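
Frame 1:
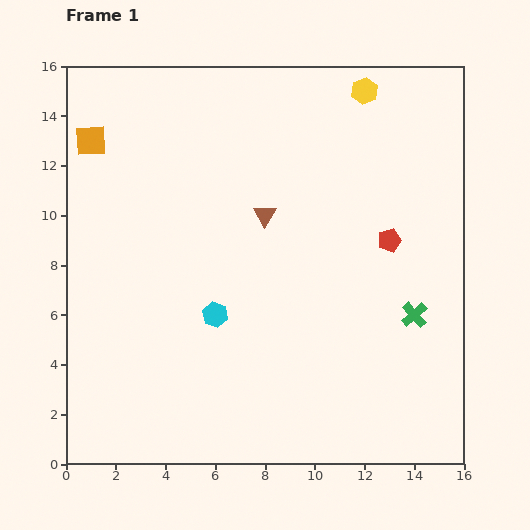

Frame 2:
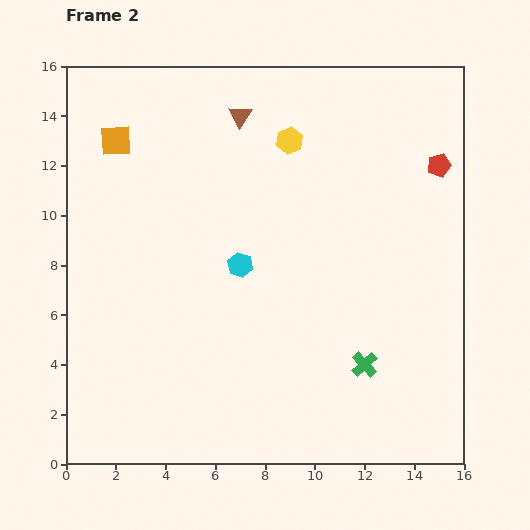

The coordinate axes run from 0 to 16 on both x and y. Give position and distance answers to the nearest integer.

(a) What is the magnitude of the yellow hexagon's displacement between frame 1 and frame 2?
4

The yellow hexagon moved from (12, 15) to (9, 13), a distance of √(3² + 2²) ≈ 4.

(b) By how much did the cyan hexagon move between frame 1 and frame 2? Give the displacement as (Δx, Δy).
(1, 2)

The cyan hexagon was at (6, 6) in frame 1 and (7, 8) in frame 2.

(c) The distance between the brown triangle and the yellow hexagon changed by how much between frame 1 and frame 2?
-4

Distance in frame 1: 6. Distance in frame 2: 2.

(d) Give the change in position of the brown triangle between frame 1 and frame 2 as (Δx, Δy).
(-1, 4)

The brown triangle was at (8, 10) in frame 1 and (7, 14) in frame 2.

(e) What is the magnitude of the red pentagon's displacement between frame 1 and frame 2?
4

The red pentagon moved from (13, 9) to (15, 12), a distance of √(2² + 3²) ≈ 4.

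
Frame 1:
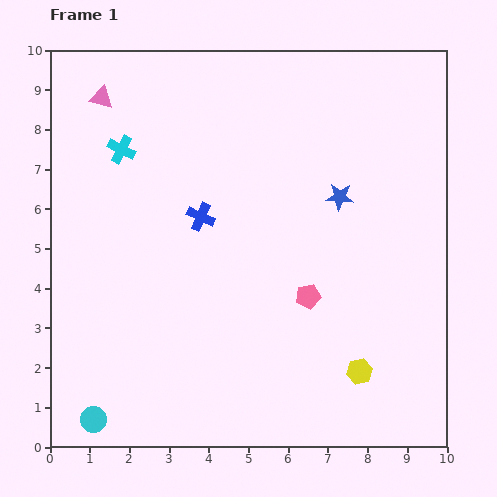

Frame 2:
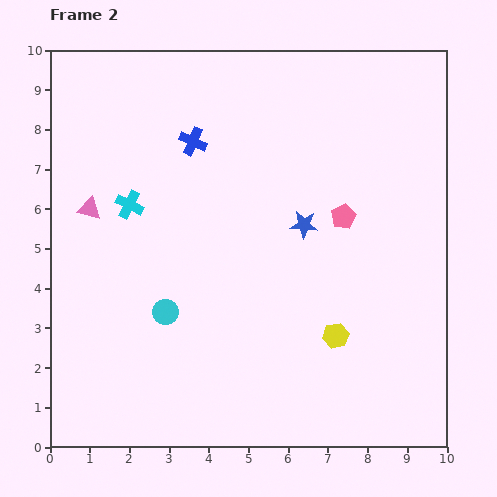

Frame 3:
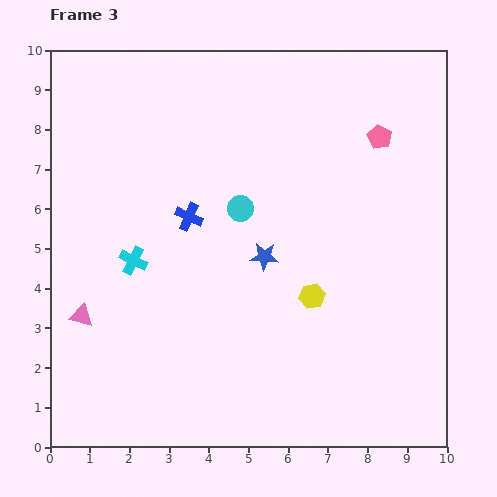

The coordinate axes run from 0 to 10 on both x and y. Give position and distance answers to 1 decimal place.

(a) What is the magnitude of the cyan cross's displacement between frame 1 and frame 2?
1.4

The cyan cross moved from (1.8, 7.5) to (2.0, 6.1), a distance of √(0.2² + 1.4²) ≈ 1.4.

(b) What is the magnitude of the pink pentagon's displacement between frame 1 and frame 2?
2.2

The pink pentagon moved from (6.5, 3.8) to (7.4, 5.8), a distance of √(0.9² + 2.0²) ≈ 2.2.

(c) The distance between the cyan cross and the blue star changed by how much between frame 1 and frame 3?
-2.3

Distance in frame 1: 5.6. Distance in frame 3: 3.3.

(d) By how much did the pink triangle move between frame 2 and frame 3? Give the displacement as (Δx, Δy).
(-0.2, -2.7)

The pink triangle was at (1.0, 6.0) in frame 2 and (0.8, 3.3) in frame 3.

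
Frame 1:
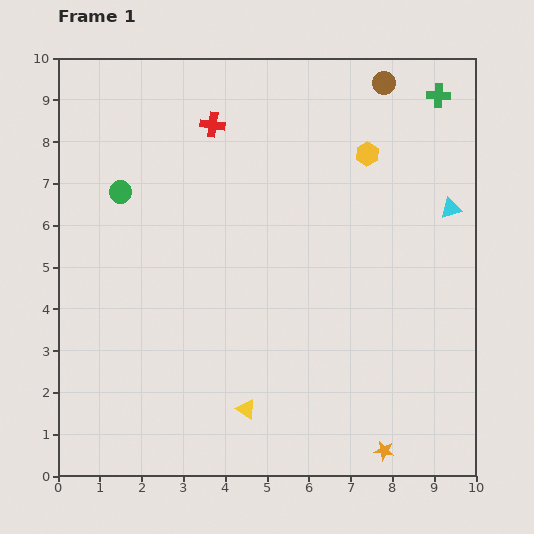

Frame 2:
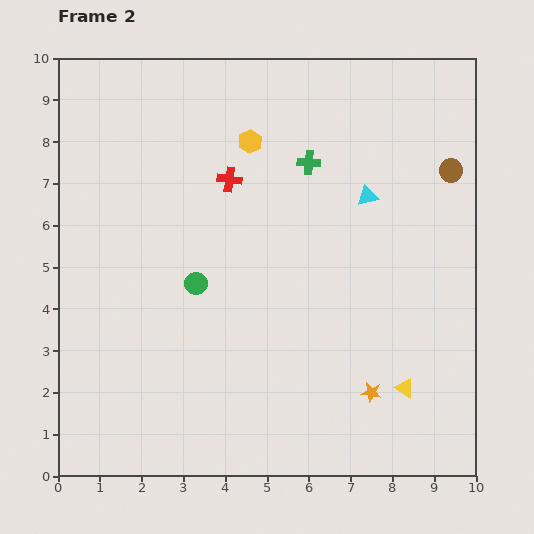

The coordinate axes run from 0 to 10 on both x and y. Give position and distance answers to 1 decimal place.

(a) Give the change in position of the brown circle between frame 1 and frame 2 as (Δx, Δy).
(1.6, -2.1)

The brown circle was at (7.8, 9.4) in frame 1 and (9.4, 7.3) in frame 2.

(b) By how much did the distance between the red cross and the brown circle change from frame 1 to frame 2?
+1.1

Distance in frame 1: 4.2. Distance in frame 2: 5.3.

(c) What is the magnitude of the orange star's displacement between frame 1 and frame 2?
1.4

The orange star moved from (7.8, 0.6) to (7.5, 2.0), a distance of √(0.3² + 1.4²) ≈ 1.4.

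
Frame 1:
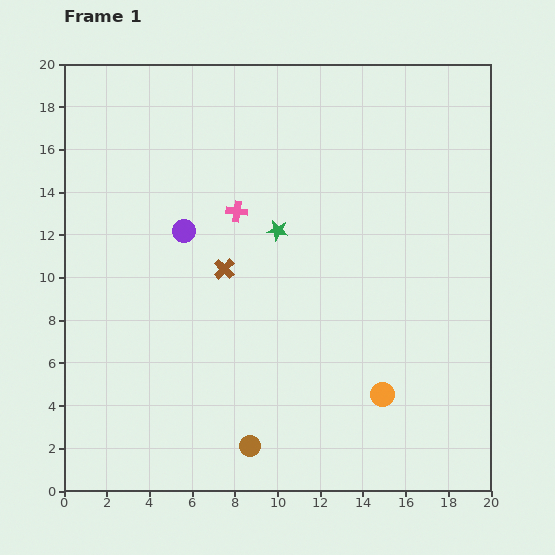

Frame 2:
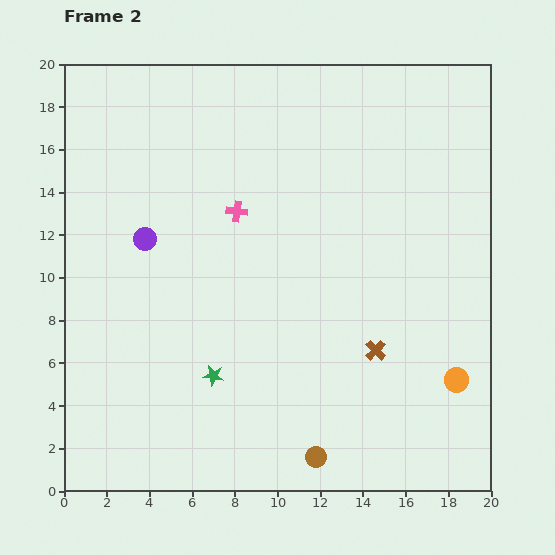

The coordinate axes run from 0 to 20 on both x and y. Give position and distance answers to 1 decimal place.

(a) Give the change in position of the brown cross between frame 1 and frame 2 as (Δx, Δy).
(7.1, -3.8)

The brown cross was at (7.5, 10.4) in frame 1 and (14.6, 6.6) in frame 2.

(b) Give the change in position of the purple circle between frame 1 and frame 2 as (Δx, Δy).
(-1.8, -0.4)

The purple circle was at (5.6, 12.2) in frame 1 and (3.8, 11.8) in frame 2.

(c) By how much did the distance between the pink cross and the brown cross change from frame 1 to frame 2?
+6.4

Distance in frame 1: 2.8. Distance in frame 2: 9.2.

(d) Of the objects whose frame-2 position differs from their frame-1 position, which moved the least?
the purple circle

(moved 1.8)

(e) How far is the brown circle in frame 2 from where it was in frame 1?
3.1

The brown circle moved from (8.7, 2.1) to (11.8, 1.6), a distance of √(3.1² + 0.5²) ≈ 3.1.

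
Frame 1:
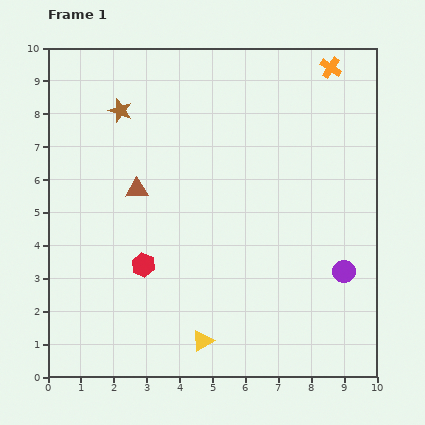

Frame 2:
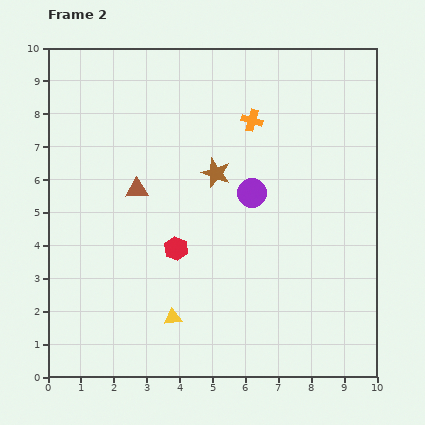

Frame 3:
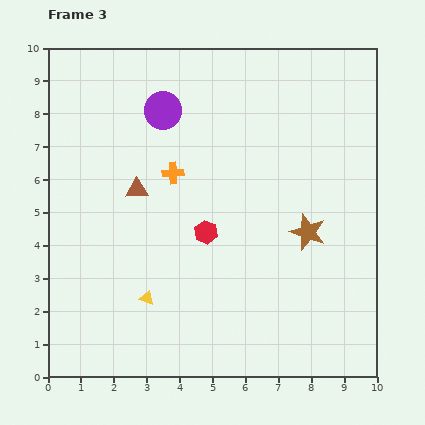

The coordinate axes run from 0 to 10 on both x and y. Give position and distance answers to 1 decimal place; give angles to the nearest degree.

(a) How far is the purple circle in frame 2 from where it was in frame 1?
3.7

The purple circle moved from (9.0, 3.2) to (6.2, 5.6), a distance of √(2.8² + 2.4²) ≈ 3.7.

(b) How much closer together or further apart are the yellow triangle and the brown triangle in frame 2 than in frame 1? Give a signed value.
-0.9

Distance in frame 1: 5.0. Distance in frame 2: 4.1.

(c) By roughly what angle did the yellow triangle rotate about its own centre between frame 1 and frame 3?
52° clockwise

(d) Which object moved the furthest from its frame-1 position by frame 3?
the purple circle

(moved 7.4; next 6.8)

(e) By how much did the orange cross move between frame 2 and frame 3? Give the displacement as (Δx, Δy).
(-2.4, -1.6)

The orange cross was at (6.2, 7.8) in frame 2 and (3.8, 6.2) in frame 3.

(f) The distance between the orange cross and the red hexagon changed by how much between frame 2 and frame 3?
-2.4

Distance in frame 2: 4.5. Distance in frame 3: 2.1.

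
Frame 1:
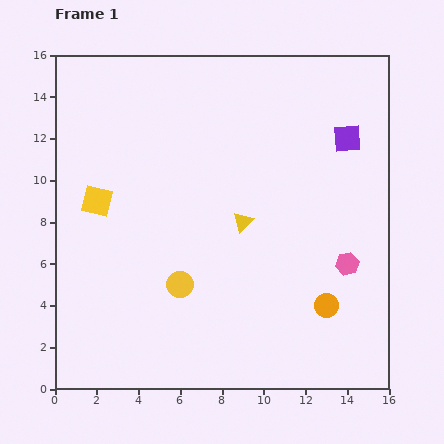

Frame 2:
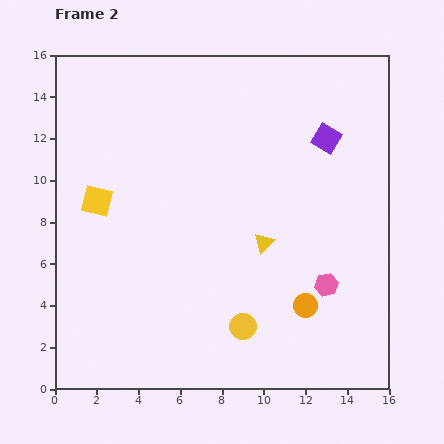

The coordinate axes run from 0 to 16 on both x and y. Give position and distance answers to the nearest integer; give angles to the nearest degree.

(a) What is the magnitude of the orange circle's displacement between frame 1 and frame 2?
1

The orange circle moved from (13, 4) to (12, 4), a distance of √(1² + 0²) ≈ 1.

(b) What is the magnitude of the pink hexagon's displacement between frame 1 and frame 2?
1

The pink hexagon moved from (14, 6) to (13, 5), a distance of √(1² + 1²) ≈ 1.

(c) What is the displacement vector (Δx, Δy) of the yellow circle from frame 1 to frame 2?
(3, -2)

The yellow circle was at (6, 5) in frame 1 and (9, 3) in frame 2.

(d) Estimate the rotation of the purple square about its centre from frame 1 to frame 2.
36° clockwise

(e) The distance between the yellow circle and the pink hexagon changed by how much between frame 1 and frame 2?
-4

Distance in frame 1: 8. Distance in frame 2: 4.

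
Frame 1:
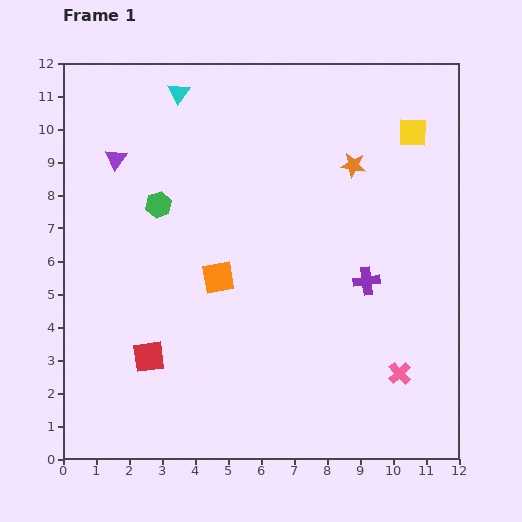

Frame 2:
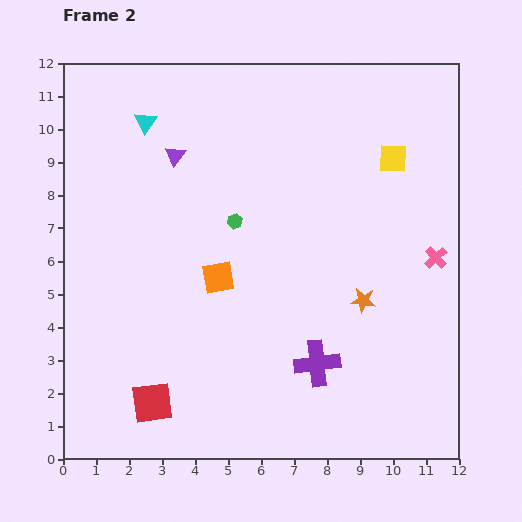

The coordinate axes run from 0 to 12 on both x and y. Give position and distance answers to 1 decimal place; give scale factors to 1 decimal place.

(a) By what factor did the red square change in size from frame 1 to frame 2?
1.3×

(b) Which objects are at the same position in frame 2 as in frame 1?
the orange square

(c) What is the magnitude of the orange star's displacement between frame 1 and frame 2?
4.1

The orange star moved from (8.8, 8.9) to (9.1, 4.8), a distance of √(0.3² + 4.1²) ≈ 4.1.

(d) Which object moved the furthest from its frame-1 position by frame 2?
the orange star

(moved 4.1; next 3.7)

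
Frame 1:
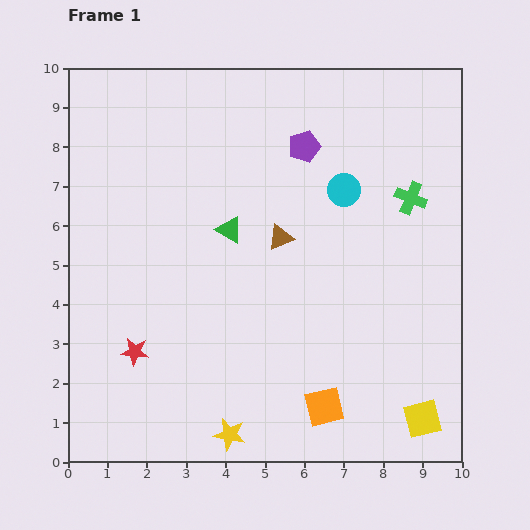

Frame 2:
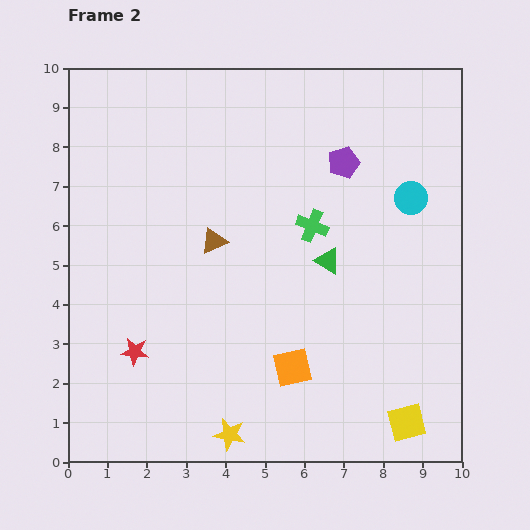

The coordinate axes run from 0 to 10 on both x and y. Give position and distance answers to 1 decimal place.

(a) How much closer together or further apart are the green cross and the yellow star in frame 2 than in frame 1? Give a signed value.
-1.9

Distance in frame 1: 7.6. Distance in frame 2: 5.7.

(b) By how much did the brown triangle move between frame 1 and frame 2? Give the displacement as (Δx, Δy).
(-1.7, -0.1)

The brown triangle was at (5.4, 5.7) in frame 1 and (3.7, 5.6) in frame 2.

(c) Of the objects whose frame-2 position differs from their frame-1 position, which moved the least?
the yellow square

(moved 0.4)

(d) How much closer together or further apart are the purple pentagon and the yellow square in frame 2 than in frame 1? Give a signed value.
-0.7

Distance in frame 1: 7.5. Distance in frame 2: 6.8.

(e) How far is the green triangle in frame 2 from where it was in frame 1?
2.6

The green triangle moved from (4.1, 5.9) to (6.6, 5.1), a distance of √(2.5² + 0.8²) ≈ 2.6.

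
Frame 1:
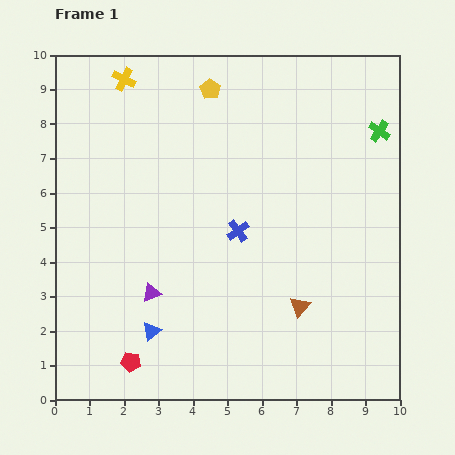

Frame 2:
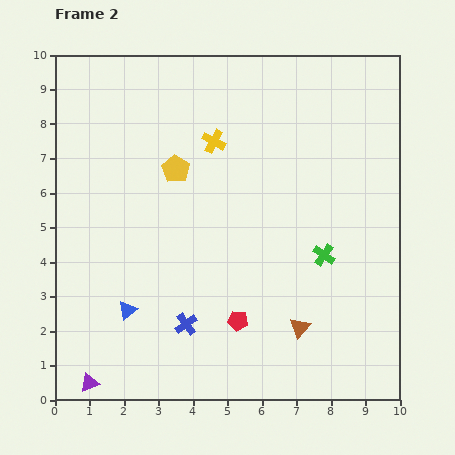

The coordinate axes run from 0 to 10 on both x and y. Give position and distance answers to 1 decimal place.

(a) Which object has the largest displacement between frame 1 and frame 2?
the green cross

(moved 3.9; next 3.3)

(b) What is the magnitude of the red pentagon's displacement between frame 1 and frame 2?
3.3

The red pentagon moved from (2.2, 1.1) to (5.3, 2.3), a distance of √(3.1² + 1.2²) ≈ 3.3.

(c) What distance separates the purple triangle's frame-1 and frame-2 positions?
3.2

The purple triangle moved from (2.8, 3.1) to (1.0, 0.5), a distance of √(1.8² + 2.6²) ≈ 3.2.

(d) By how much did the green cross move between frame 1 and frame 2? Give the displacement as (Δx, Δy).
(-1.6, -3.6)

The green cross was at (9.4, 7.8) in frame 1 and (7.8, 4.2) in frame 2.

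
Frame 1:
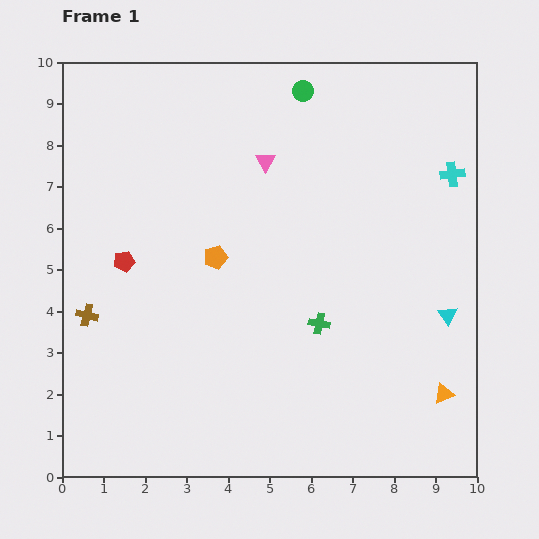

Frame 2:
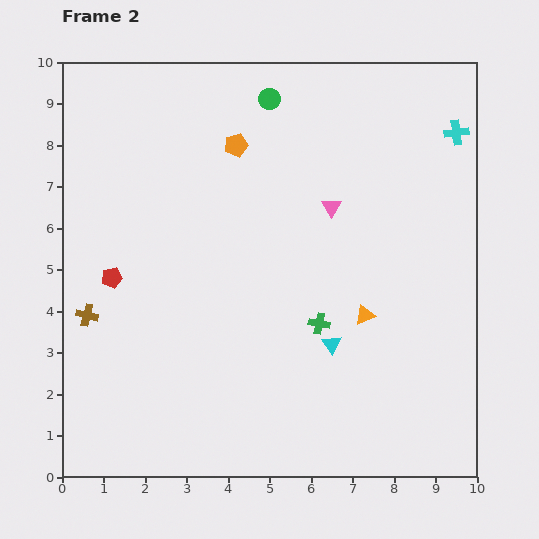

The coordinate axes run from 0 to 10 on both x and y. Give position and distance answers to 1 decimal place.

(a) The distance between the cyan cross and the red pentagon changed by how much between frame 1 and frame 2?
+0.8

Distance in frame 1: 8.2. Distance in frame 2: 9.0.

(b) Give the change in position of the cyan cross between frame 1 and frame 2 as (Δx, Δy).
(0.1, 1.0)

The cyan cross was at (9.4, 7.3) in frame 1 and (9.5, 8.3) in frame 2.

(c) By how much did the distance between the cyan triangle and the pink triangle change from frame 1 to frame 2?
-2.4

Distance in frame 1: 5.7. Distance in frame 2: 3.3.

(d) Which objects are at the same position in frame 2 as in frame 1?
the green cross, the brown cross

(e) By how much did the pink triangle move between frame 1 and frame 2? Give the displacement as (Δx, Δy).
(1.6, -1.1)

The pink triangle was at (4.9, 7.6) in frame 1 and (6.5, 6.5) in frame 2.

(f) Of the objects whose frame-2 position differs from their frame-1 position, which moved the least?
the red pentagon

(moved 0.5)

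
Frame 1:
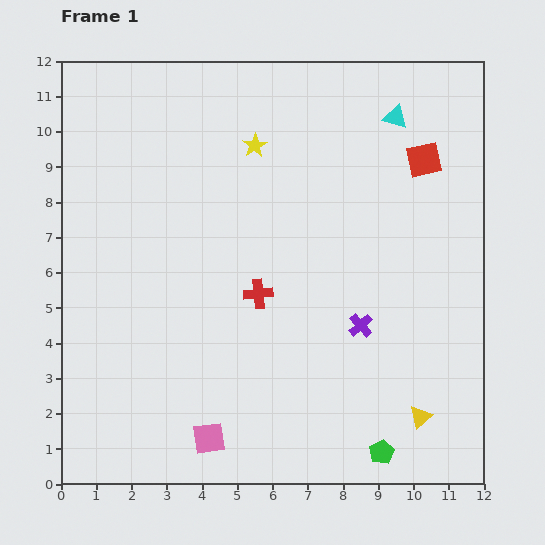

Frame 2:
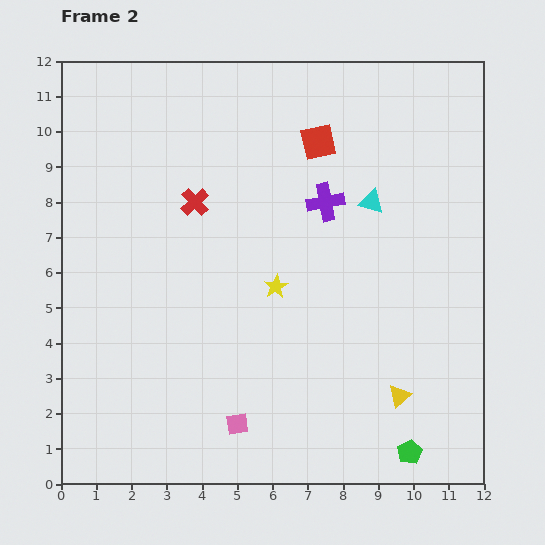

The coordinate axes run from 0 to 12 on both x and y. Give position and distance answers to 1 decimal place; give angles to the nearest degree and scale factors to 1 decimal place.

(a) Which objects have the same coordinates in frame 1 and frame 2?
none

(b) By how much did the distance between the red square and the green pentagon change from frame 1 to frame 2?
+0.8

Distance in frame 1: 8.4. Distance in frame 2: 9.2.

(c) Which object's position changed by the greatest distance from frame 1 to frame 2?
the yellow star

(moved 4.0; next 3.6)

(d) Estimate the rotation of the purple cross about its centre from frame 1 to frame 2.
31° clockwise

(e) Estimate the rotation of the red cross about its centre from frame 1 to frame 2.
37° counter-clockwise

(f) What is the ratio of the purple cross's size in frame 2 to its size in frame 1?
1.5×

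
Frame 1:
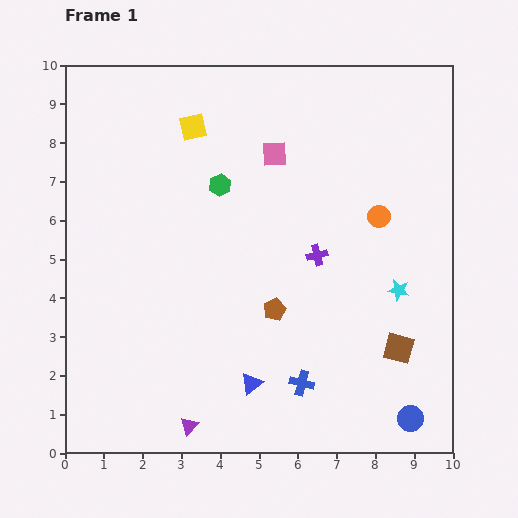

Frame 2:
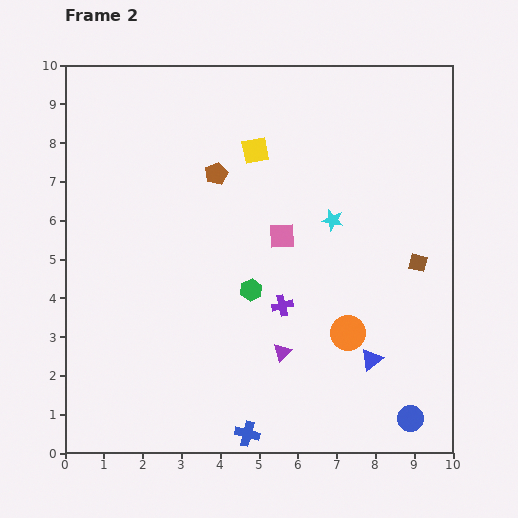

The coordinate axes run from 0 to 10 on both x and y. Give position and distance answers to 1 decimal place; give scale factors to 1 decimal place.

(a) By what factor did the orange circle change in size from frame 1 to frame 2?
1.5×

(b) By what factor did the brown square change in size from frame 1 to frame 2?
0.6×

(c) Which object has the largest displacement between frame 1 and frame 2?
the brown pentagon

(moved 3.8; next 3.2)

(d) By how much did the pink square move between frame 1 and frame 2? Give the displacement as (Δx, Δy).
(0.2, -2.1)

The pink square was at (5.4, 7.7) in frame 1 and (5.6, 5.6) in frame 2.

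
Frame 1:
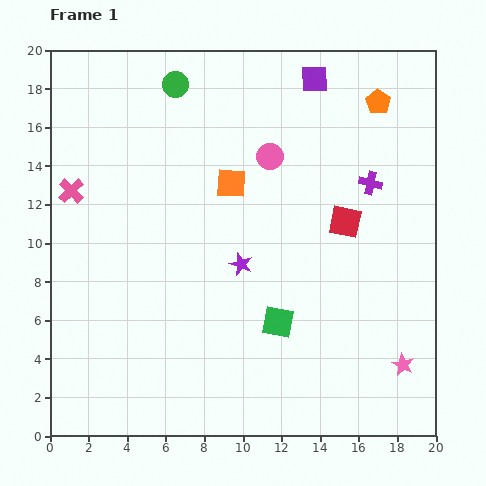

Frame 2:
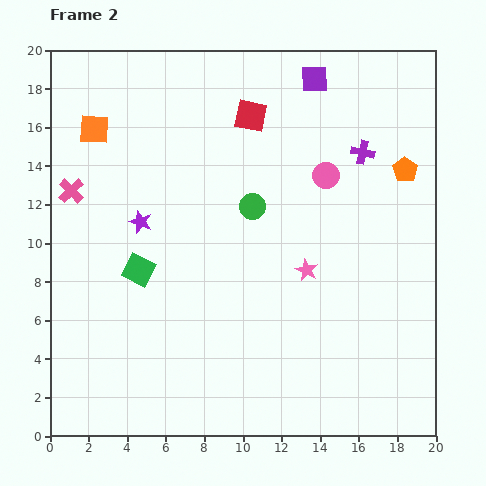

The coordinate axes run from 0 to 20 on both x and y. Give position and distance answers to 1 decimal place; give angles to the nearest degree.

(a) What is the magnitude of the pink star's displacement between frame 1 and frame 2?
7.0

The pink star moved from (18.3, 3.7) to (13.3, 8.6), a distance of √(5.0² + 4.9²) ≈ 7.0.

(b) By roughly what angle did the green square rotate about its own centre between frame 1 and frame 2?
16° clockwise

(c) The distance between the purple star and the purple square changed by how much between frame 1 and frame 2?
+1.4

Distance in frame 1: 10.3. Distance in frame 2: 11.7.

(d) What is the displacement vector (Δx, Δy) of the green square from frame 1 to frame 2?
(-7.2, 2.7)

The green square was at (11.8, 5.9) in frame 1 and (4.6, 8.6) in frame 2.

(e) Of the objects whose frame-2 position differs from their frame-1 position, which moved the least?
the purple cross

(moved 1.6)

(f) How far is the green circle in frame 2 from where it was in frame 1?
7.5

The green circle moved from (6.5, 18.2) to (10.5, 11.9), a distance of √(4.0² + 6.3²) ≈ 7.5.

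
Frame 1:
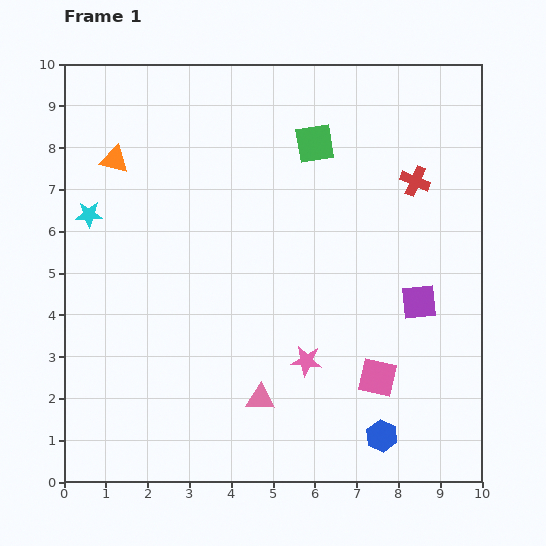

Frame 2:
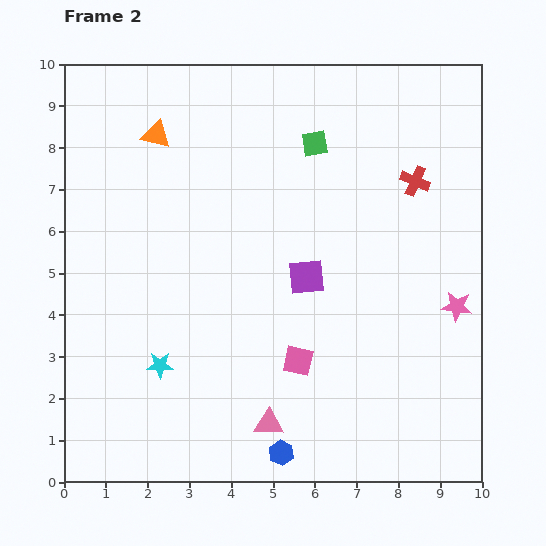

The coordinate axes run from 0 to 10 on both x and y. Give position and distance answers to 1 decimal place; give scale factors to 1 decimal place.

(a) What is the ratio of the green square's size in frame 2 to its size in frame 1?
0.7×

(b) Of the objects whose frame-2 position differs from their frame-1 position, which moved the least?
the pink triangle

(moved 0.6)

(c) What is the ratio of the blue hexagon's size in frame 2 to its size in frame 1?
0.8×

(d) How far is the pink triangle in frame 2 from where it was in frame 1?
0.6

The pink triangle moved from (4.7, 2.0) to (4.9, 1.4), a distance of √(0.2² + 0.6²) ≈ 0.6.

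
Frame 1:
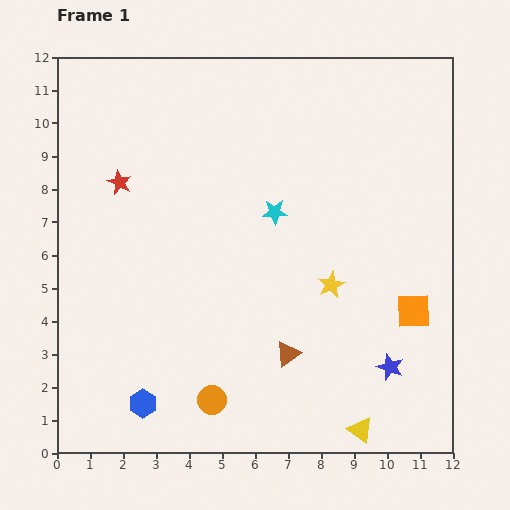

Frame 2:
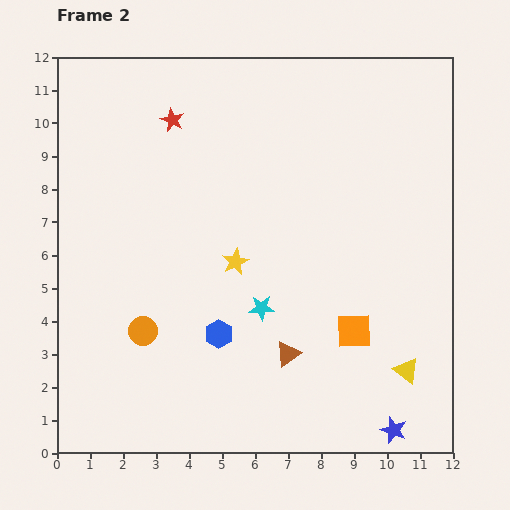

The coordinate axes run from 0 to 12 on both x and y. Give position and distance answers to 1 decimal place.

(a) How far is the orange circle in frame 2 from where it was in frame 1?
3.0

The orange circle moved from (4.7, 1.6) to (2.6, 3.7), a distance of √(2.1² + 2.1²) ≈ 3.0.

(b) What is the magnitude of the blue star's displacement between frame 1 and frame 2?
1.9

The blue star moved from (10.1, 2.6) to (10.2, 0.7), a distance of √(0.1² + 1.9²) ≈ 1.9.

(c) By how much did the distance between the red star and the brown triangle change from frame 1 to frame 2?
+0.6

Distance in frame 1: 7.3. Distance in frame 2: 7.9.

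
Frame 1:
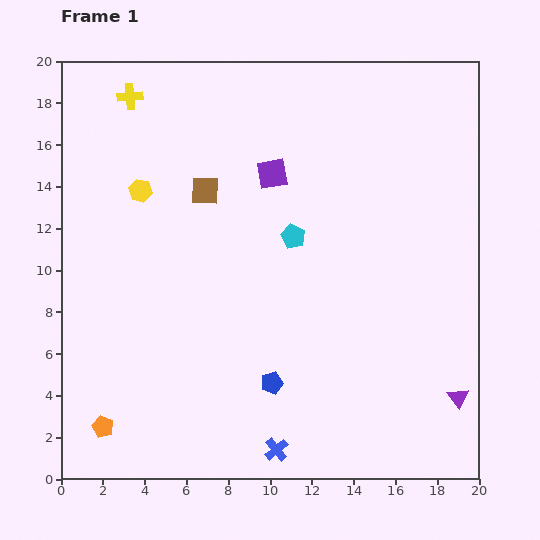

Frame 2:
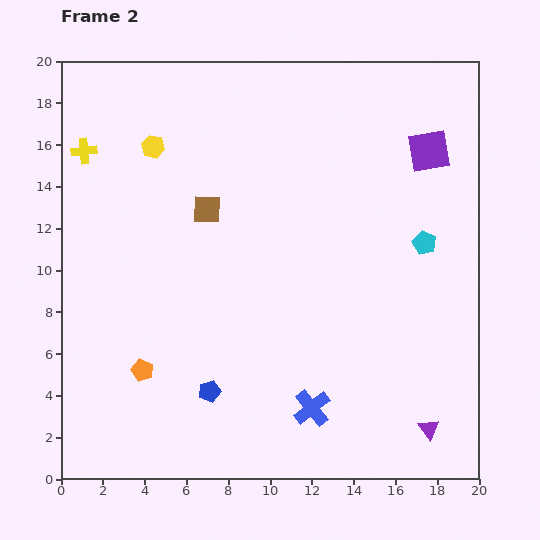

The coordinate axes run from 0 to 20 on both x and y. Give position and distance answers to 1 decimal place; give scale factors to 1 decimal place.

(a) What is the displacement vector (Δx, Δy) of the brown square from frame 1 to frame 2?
(0.1, -0.9)

The brown square was at (6.9, 13.8) in frame 1 and (7.0, 12.9) in frame 2.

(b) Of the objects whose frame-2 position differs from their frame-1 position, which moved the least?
the brown square

(moved 0.9)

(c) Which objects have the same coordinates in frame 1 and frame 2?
none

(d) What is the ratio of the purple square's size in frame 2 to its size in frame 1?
1.4×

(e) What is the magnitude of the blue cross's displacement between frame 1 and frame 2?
2.6

The blue cross moved from (10.3, 1.4) to (12.0, 3.4), a distance of √(1.7² + 2.0²) ≈ 2.6.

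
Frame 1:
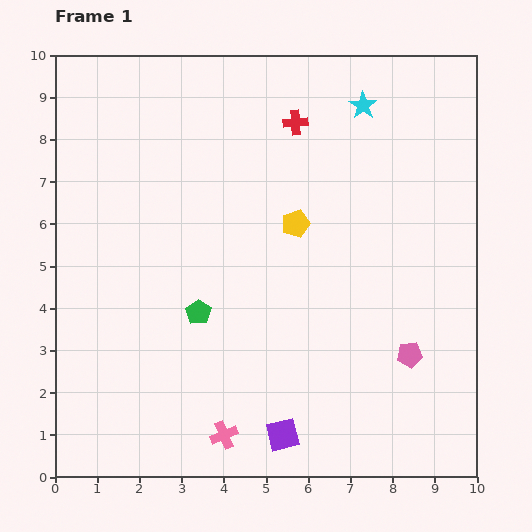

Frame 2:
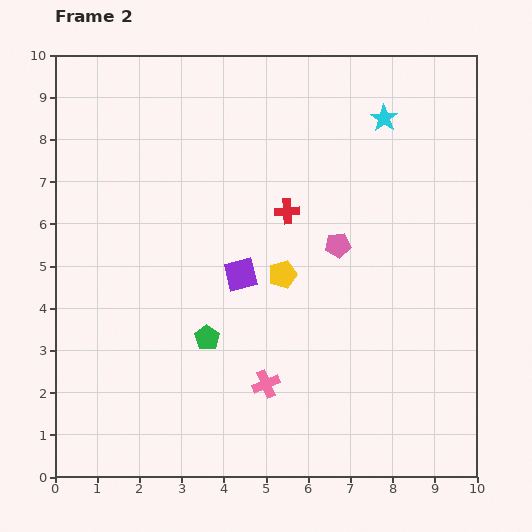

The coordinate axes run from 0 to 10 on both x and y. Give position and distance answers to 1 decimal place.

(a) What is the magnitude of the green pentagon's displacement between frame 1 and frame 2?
0.6

The green pentagon moved from (3.4, 3.9) to (3.6, 3.3), a distance of √(0.2² + 0.6²) ≈ 0.6.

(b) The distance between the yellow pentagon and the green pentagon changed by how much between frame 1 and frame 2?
-0.8

Distance in frame 1: 3.1. Distance in frame 2: 2.3.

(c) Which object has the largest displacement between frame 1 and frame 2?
the purple square

(moved 3.9; next 3.1)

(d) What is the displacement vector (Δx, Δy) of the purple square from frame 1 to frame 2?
(-1.0, 3.8)

The purple square was at (5.4, 1.0) in frame 1 and (4.4, 4.8) in frame 2.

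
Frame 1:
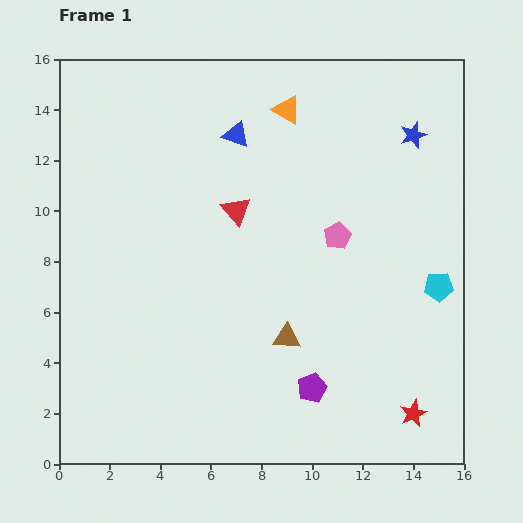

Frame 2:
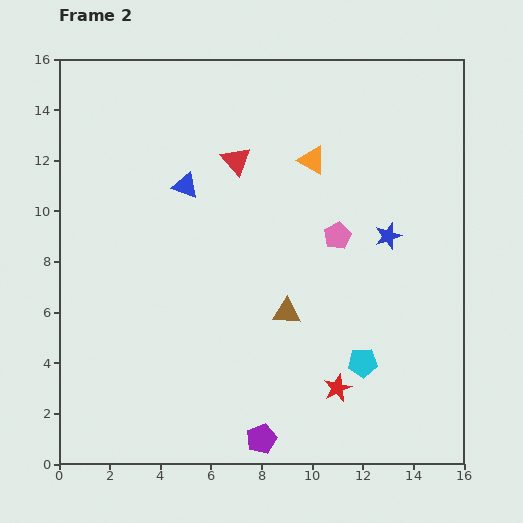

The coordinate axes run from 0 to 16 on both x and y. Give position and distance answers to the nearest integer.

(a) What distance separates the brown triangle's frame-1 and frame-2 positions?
1

The brown triangle moved from (9, 5) to (9, 6), a distance of √(0² + 1²) ≈ 1.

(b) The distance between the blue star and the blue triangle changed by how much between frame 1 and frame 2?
+1

Distance in frame 1: 7. Distance in frame 2: 8.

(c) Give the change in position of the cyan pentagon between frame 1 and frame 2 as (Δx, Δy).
(-3, -3)

The cyan pentagon was at (15, 7) in frame 1 and (12, 4) in frame 2.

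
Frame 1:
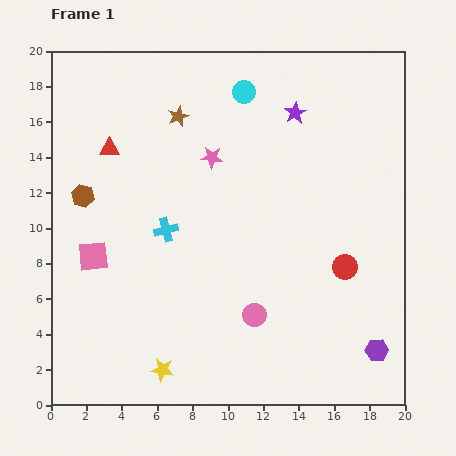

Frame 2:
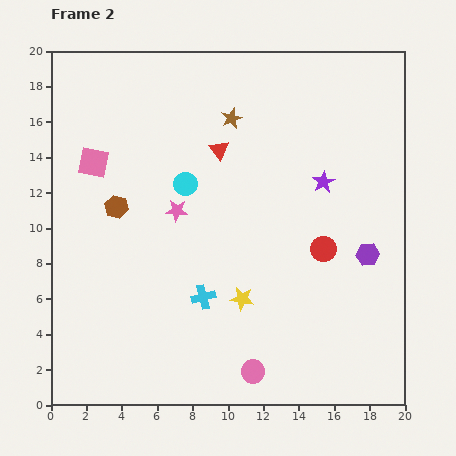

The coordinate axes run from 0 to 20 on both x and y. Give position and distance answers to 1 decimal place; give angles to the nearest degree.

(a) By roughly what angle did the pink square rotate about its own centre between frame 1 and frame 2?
17° clockwise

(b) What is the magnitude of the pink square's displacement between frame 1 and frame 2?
5.3

The pink square moved from (2.4, 8.4) to (2.4, 13.7), a distance of √(0.0² + 5.3²) ≈ 5.3.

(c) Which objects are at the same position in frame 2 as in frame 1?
none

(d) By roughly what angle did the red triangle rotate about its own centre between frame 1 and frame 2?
52° clockwise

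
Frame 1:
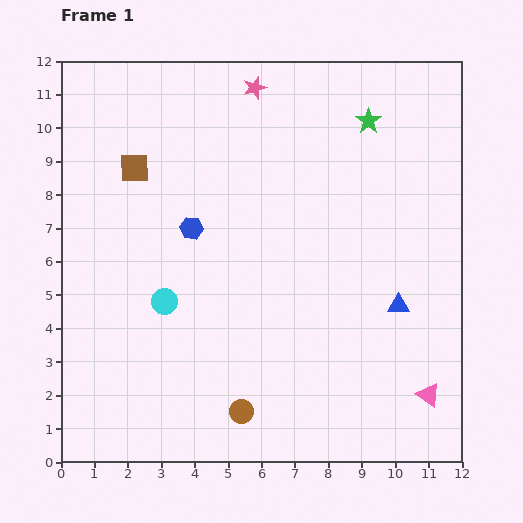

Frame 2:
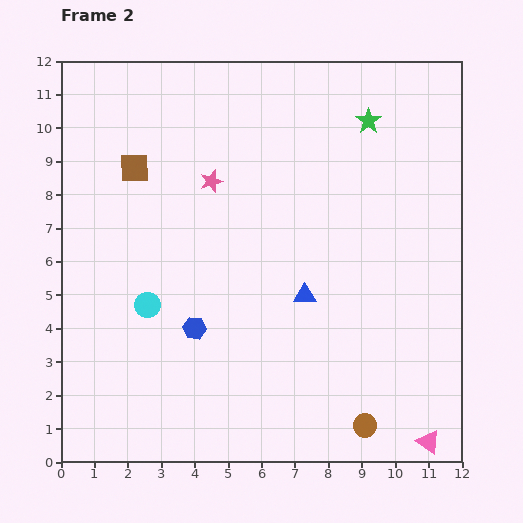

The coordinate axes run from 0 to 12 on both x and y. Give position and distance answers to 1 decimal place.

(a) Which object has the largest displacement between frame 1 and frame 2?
the brown circle

(moved 3.7; next 3.1)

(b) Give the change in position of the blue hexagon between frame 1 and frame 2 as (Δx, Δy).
(0.1, -3.0)

The blue hexagon was at (3.9, 7.0) in frame 1 and (4.0, 4.0) in frame 2.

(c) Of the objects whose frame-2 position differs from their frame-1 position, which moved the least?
the cyan circle

(moved 0.5)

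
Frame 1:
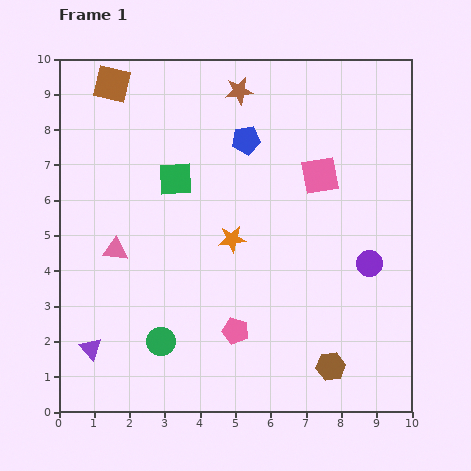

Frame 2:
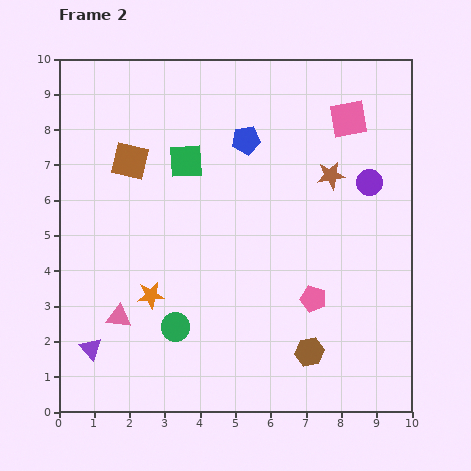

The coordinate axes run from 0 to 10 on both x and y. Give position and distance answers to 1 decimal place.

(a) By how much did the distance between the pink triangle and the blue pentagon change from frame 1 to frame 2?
+1.4

Distance in frame 1: 4.8. Distance in frame 2: 6.2.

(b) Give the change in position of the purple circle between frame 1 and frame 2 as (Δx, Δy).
(0.0, 2.3)

The purple circle was at (8.8, 4.2) in frame 1 and (8.8, 6.5) in frame 2.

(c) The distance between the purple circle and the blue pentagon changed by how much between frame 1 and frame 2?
-1.2

Distance in frame 1: 4.9. Distance in frame 2: 3.7.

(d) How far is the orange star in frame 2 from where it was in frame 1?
2.8

The orange star moved from (4.9, 4.9) to (2.6, 3.3), a distance of √(2.3² + 1.6²) ≈ 2.8.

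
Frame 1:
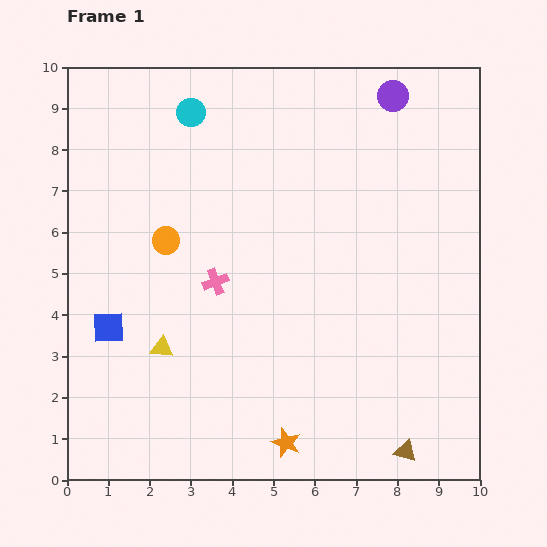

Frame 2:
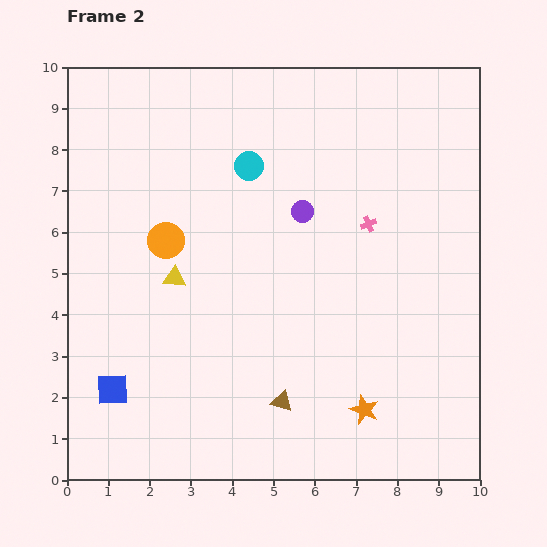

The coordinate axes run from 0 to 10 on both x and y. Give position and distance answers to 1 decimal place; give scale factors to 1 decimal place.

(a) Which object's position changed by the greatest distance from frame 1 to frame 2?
the pink cross

(moved 4.0; next 3.6)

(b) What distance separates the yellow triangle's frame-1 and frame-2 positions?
1.7

The yellow triangle moved from (2.3, 3.2) to (2.6, 4.9), a distance of √(0.3² + 1.7²) ≈ 1.7.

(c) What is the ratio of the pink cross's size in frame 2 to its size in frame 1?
0.6×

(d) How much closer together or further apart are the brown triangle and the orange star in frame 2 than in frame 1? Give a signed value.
-0.9

Distance in frame 1: 2.9. Distance in frame 2: 2.0.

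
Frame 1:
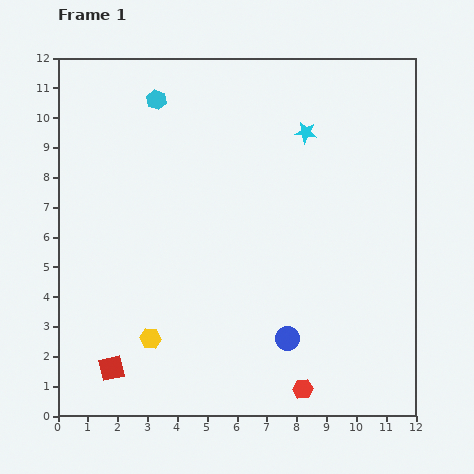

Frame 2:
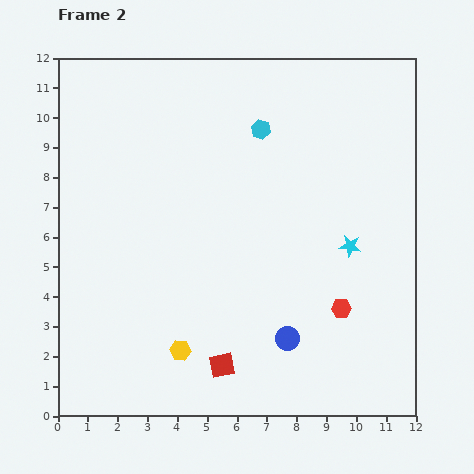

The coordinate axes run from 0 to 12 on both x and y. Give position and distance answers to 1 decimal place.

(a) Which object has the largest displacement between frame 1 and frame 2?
the cyan star

(moved 4.1; next 3.7)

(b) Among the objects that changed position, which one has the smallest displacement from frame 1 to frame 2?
the yellow hexagon

(moved 1.1)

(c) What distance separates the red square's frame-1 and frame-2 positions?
3.7

The red square moved from (1.8, 1.6) to (5.5, 1.7), a distance of √(3.7² + 0.1²) ≈ 3.7.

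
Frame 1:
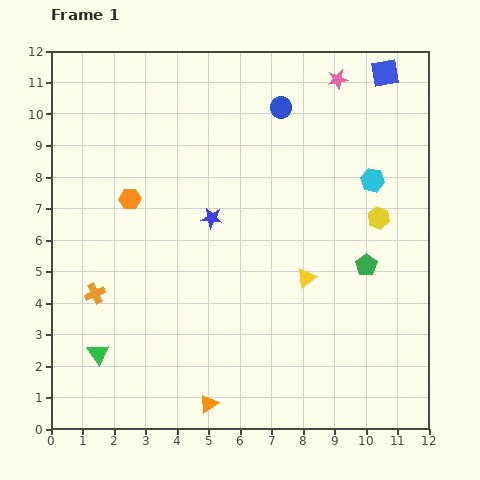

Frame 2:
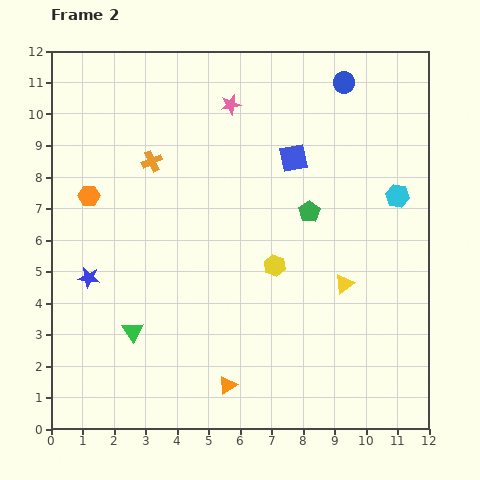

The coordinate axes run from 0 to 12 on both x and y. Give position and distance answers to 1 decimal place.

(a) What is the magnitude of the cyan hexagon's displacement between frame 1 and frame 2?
0.9

The cyan hexagon moved from (10.2, 7.9) to (11.0, 7.4), a distance of √(0.8² + 0.5²) ≈ 0.9.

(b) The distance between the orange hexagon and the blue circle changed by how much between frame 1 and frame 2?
+3.3

Distance in frame 1: 5.6. Distance in frame 2: 8.9.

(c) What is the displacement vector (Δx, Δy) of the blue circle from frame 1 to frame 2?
(2.0, 0.8)

The blue circle was at (7.3, 10.2) in frame 1 and (9.3, 11.0) in frame 2.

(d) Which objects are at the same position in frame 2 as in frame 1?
none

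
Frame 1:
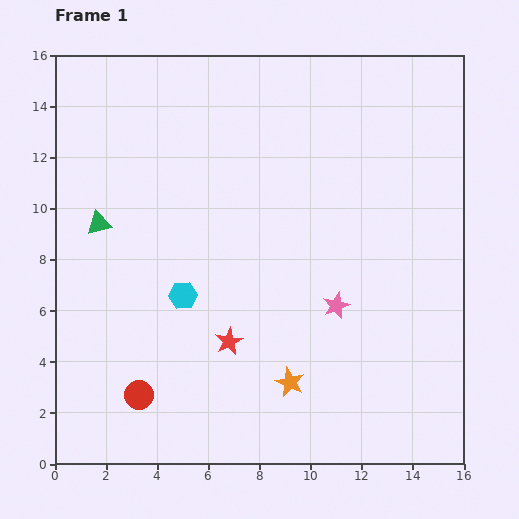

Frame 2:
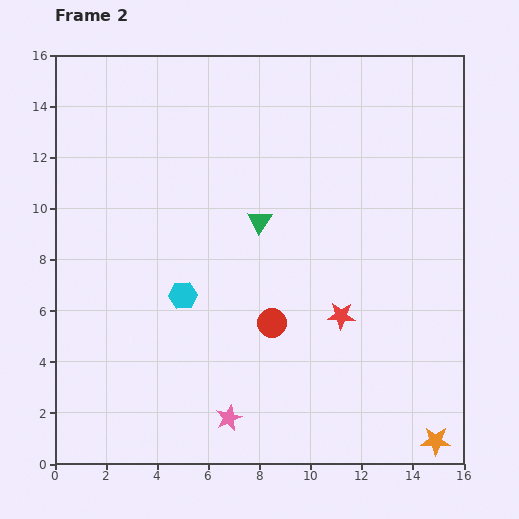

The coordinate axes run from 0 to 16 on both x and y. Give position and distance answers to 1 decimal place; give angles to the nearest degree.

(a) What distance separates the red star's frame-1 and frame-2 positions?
4.5

The red star moved from (6.8, 4.8) to (11.2, 5.8), a distance of √(4.4² + 1.0²) ≈ 4.5.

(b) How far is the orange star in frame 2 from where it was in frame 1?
6.1

The orange star moved from (9.2, 3.2) to (14.9, 0.9), a distance of √(5.7² + 2.3²) ≈ 6.1.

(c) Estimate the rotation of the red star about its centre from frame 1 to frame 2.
30° clockwise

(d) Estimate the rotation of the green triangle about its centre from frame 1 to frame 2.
43° counter-clockwise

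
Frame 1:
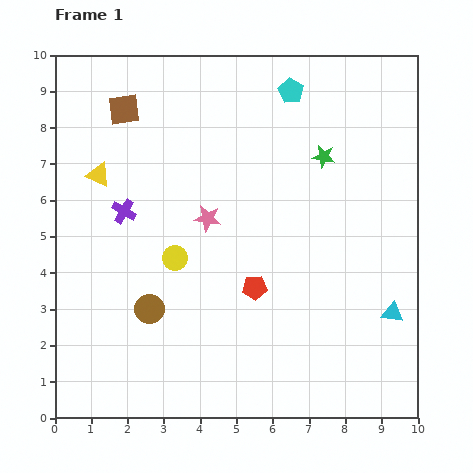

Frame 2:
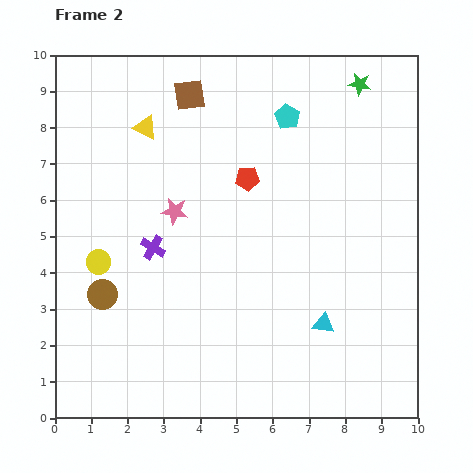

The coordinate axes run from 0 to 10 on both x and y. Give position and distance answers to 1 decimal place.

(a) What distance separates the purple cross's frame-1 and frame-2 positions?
1.3

The purple cross moved from (1.9, 5.7) to (2.7, 4.7), a distance of √(0.8² + 1.0²) ≈ 1.3.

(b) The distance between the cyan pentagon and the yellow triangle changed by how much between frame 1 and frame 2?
-1.9

Distance in frame 1: 5.8. Distance in frame 2: 3.9.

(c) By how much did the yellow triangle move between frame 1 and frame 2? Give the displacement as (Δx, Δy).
(1.3, 1.3)

The yellow triangle was at (1.2, 6.7) in frame 1 and (2.5, 8.0) in frame 2.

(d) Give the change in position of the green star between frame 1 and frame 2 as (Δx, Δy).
(1.0, 2.0)

The green star was at (7.4, 7.2) in frame 1 and (8.4, 9.2) in frame 2.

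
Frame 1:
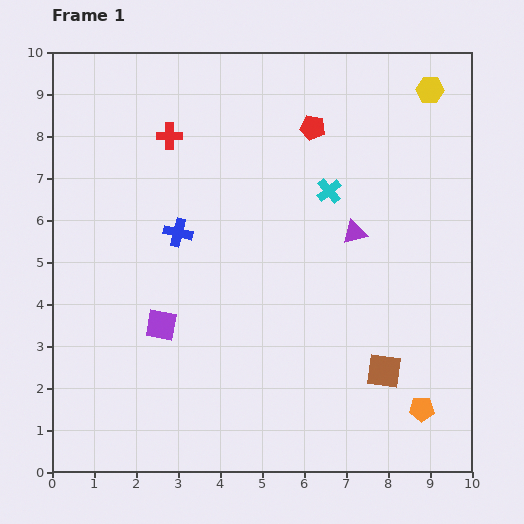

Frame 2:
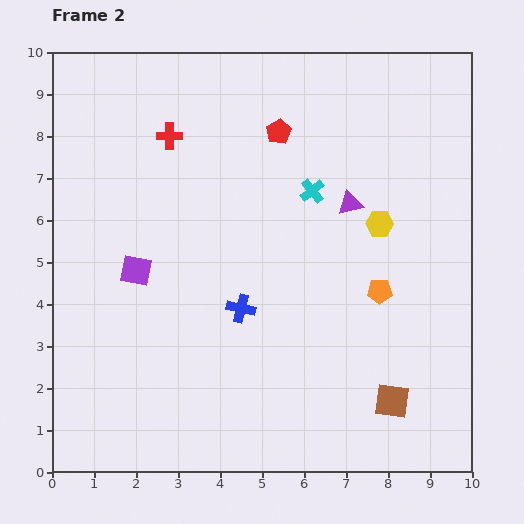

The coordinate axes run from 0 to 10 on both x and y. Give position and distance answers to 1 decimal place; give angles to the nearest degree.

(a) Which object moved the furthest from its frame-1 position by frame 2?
the yellow hexagon

(moved 3.4; next 3.0)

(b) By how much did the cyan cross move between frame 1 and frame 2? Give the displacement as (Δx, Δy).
(-0.4, 0.0)

The cyan cross was at (6.6, 6.7) in frame 1 and (6.2, 6.7) in frame 2.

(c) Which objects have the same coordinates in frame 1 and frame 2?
the red cross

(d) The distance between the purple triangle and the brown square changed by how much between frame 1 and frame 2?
+1.4

Distance in frame 1: 3.4. Distance in frame 2: 4.8.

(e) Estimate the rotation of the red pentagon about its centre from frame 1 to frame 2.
30° clockwise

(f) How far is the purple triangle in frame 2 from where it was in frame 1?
0.7

The purple triangle moved from (7.2, 5.7) to (7.1, 6.4), a distance of √(0.1² + 0.7²) ≈ 0.7.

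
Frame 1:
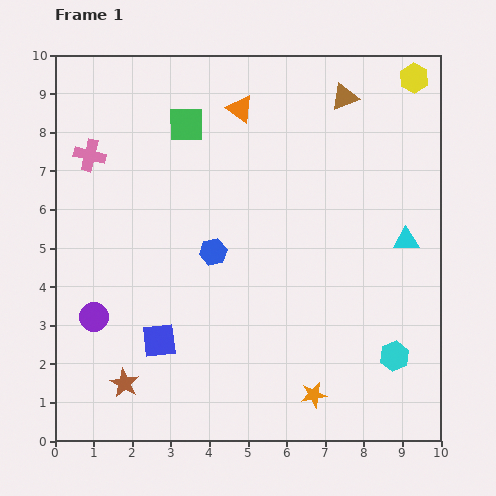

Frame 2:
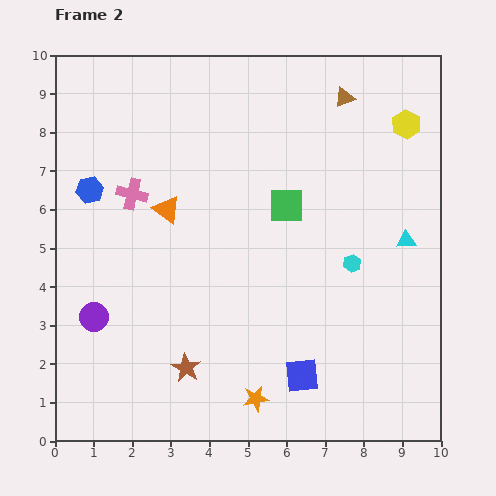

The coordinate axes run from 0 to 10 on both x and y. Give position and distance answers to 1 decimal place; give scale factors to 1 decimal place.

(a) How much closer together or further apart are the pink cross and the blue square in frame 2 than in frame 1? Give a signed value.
+1.3

Distance in frame 1: 5.1. Distance in frame 2: 6.4.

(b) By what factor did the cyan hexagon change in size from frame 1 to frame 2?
0.6×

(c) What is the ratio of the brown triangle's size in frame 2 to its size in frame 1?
0.8×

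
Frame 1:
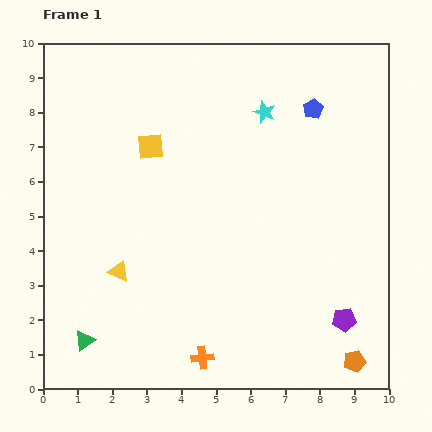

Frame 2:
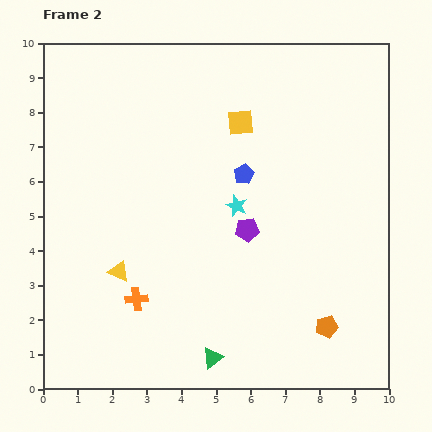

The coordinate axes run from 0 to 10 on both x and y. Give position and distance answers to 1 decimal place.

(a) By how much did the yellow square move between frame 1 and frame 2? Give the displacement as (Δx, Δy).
(2.6, 0.7)

The yellow square was at (3.1, 7.0) in frame 1 and (5.7, 7.7) in frame 2.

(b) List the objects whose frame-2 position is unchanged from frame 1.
the yellow triangle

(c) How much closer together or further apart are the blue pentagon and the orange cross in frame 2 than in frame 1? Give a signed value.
-3.1

Distance in frame 1: 7.9. Distance in frame 2: 4.8.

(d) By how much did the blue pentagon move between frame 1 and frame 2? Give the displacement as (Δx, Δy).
(-2.0, -1.9)

The blue pentagon was at (7.8, 8.1) in frame 1 and (5.8, 6.2) in frame 2.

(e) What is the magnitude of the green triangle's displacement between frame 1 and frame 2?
3.7

The green triangle moved from (1.2, 1.4) to (4.9, 0.9), a distance of √(3.7² + 0.5²) ≈ 3.7.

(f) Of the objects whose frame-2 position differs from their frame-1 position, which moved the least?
the orange pentagon

(moved 1.3)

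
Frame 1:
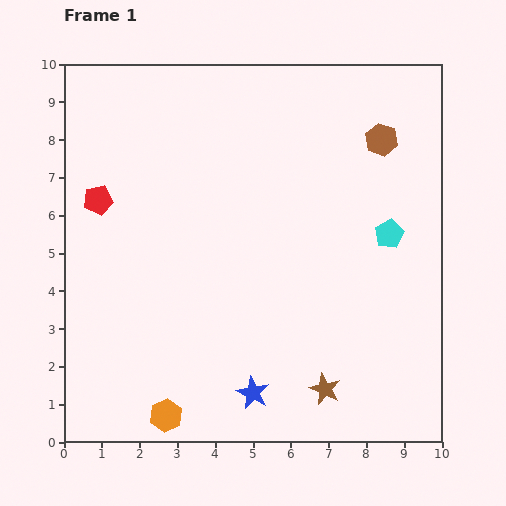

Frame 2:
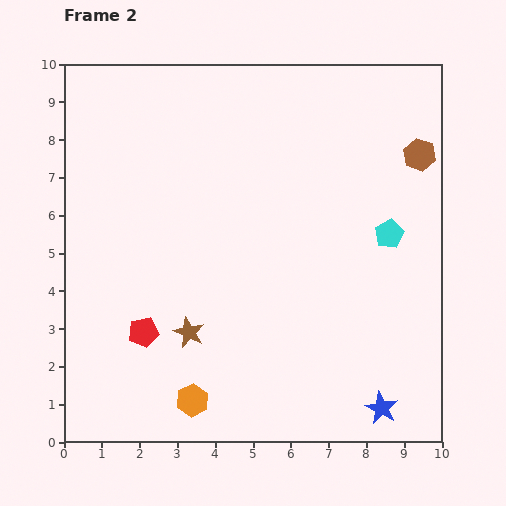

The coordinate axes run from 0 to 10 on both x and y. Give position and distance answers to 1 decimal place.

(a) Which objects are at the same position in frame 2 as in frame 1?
the cyan pentagon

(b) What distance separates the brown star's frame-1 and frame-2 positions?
3.9

The brown star moved from (6.9, 1.4) to (3.3, 2.9), a distance of √(3.6² + 1.5²) ≈ 3.9.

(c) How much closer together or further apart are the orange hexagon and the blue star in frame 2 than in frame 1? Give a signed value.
+2.6

Distance in frame 1: 2.4. Distance in frame 2: 5.0.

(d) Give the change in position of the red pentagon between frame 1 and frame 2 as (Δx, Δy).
(1.2, -3.5)

The red pentagon was at (0.9, 6.4) in frame 1 and (2.1, 2.9) in frame 2.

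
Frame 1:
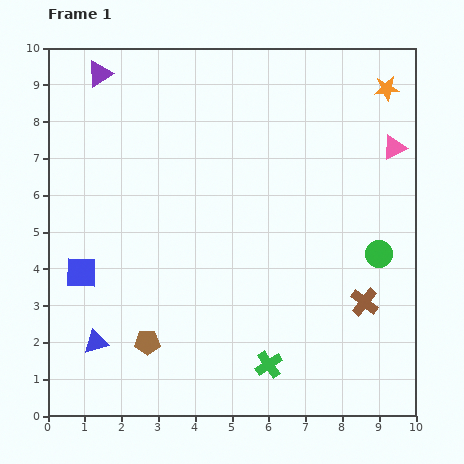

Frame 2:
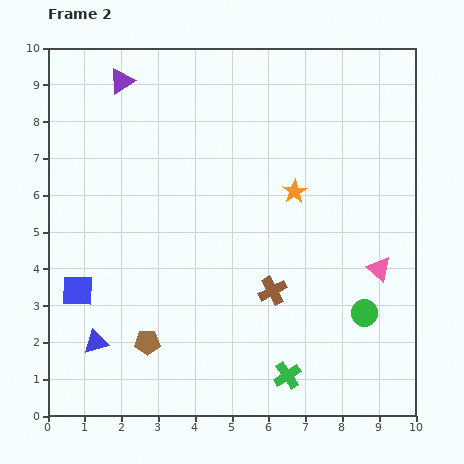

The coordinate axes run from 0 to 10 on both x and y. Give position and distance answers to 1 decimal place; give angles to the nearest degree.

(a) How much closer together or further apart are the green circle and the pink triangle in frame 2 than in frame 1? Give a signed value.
-1.6

Distance in frame 1: 2.9. Distance in frame 2: 1.3.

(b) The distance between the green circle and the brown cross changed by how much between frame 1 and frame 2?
+1.2

Distance in frame 1: 1.4. Distance in frame 2: 2.6.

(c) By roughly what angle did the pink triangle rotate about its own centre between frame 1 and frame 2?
52° counter-clockwise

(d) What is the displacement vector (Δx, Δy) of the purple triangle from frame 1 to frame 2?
(0.6, -0.2)

The purple triangle was at (1.4, 9.3) in frame 1 and (2.0, 9.1) in frame 2.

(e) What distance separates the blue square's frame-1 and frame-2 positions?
0.5

The blue square moved from (0.9, 3.9) to (0.8, 3.4), a distance of √(0.1² + 0.5²) ≈ 0.5.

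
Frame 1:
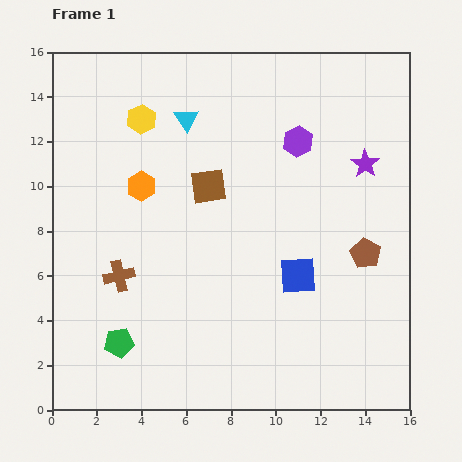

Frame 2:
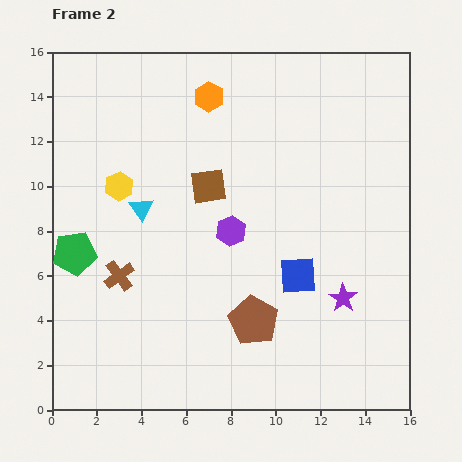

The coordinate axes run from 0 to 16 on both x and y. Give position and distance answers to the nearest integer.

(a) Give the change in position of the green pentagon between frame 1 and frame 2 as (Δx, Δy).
(-2, 4)

The green pentagon was at (3, 3) in frame 1 and (1, 7) in frame 2.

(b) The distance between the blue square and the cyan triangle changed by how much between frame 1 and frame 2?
-1

Distance in frame 1: 9. Distance in frame 2: 8.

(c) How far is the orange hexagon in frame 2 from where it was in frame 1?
5

The orange hexagon moved from (4, 10) to (7, 14), a distance of √(3² + 4²) ≈ 5.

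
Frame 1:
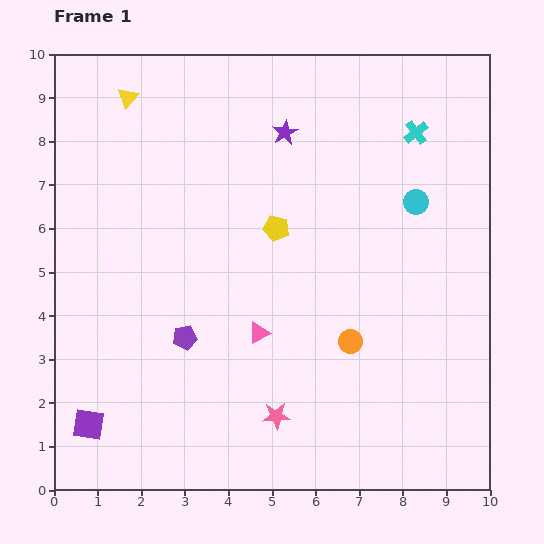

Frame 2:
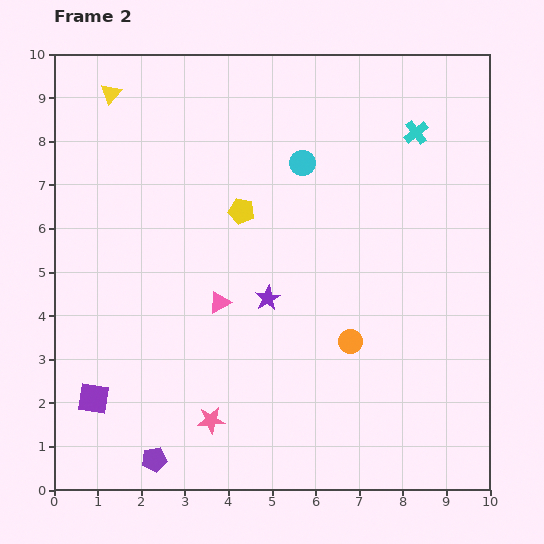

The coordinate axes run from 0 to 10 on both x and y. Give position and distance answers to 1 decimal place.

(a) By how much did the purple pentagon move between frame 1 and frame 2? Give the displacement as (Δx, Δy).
(-0.7, -2.8)

The purple pentagon was at (3.0, 3.5) in frame 1 and (2.3, 0.7) in frame 2.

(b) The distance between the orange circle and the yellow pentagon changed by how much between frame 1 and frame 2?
+0.8

Distance in frame 1: 3.1. Distance in frame 2: 3.9.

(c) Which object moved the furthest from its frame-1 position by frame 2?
the purple star

(moved 3.8; next 2.9)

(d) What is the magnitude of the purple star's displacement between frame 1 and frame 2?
3.8

The purple star moved from (5.3, 8.2) to (4.9, 4.4), a distance of √(0.4² + 3.8²) ≈ 3.8.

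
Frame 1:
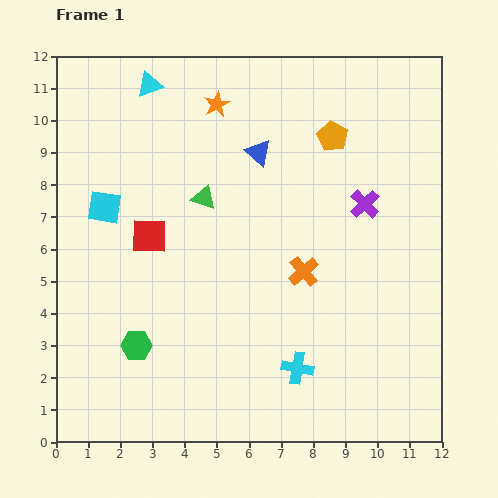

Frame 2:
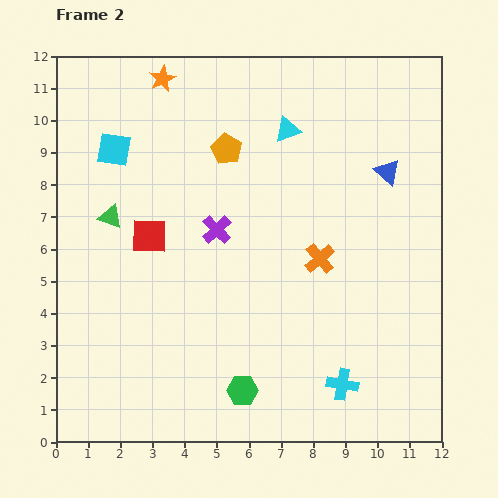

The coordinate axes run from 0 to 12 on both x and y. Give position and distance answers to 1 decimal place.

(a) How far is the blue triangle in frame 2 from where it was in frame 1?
4.0

The blue triangle moved from (6.3, 9.0) to (10.3, 8.4), a distance of √(4.0² + 0.6²) ≈ 4.0.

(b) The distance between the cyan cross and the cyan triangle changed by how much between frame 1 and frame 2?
-1.8

Distance in frame 1: 9.9. Distance in frame 2: 8.1.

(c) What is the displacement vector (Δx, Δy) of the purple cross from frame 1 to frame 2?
(-4.6, -0.8)

The purple cross was at (9.6, 7.4) in frame 1 and (5.0, 6.6) in frame 2.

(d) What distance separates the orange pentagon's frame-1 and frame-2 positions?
3.3

The orange pentagon moved from (8.6, 9.5) to (5.3, 9.1), a distance of √(3.3² + 0.4²) ≈ 3.3.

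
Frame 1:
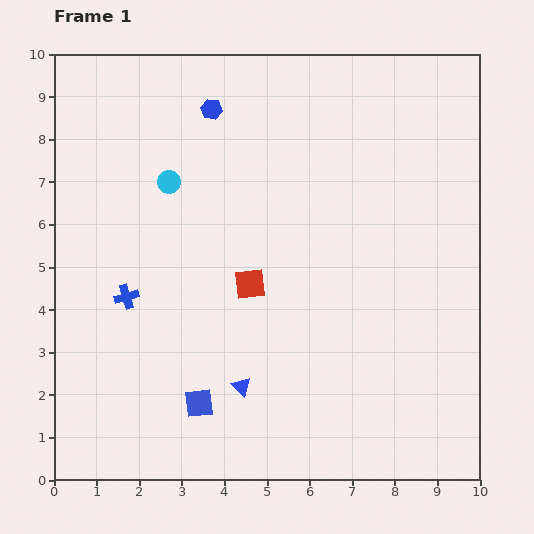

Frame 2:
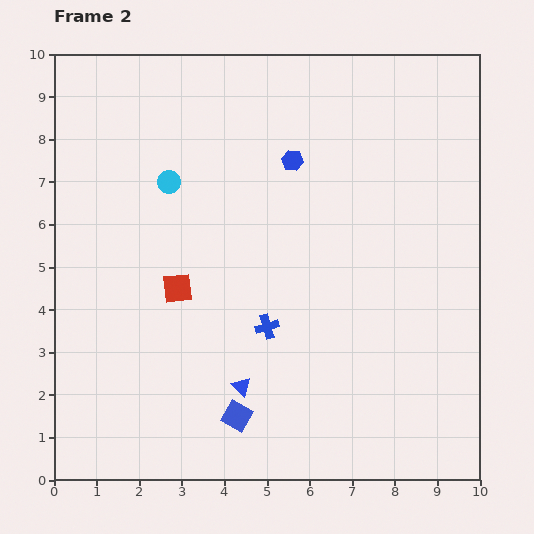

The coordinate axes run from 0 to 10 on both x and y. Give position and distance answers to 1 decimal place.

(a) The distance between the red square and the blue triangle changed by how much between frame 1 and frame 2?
+0.3

Distance in frame 1: 2.4. Distance in frame 2: 2.7.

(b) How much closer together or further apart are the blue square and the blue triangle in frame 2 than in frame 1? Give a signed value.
-0.4

Distance in frame 1: 1.1. Distance in frame 2: 0.7.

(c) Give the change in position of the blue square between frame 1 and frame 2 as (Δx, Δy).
(0.9, -0.3)

The blue square was at (3.4, 1.8) in frame 1 and (4.3, 1.5) in frame 2.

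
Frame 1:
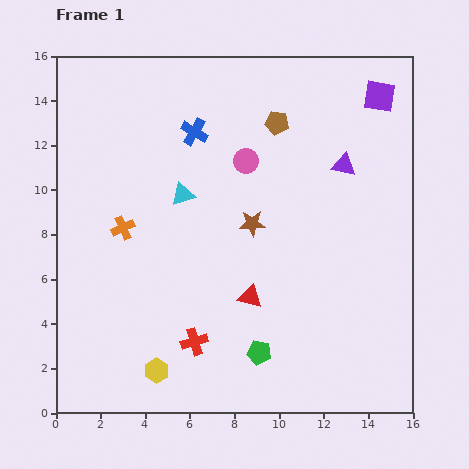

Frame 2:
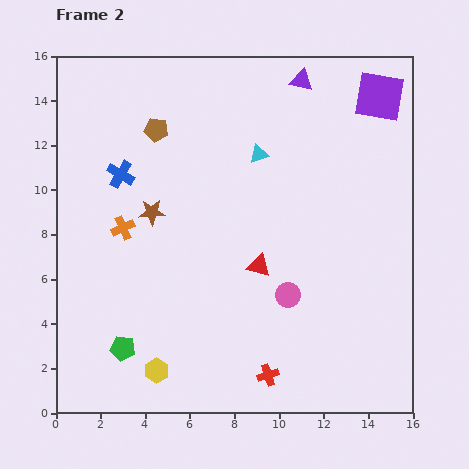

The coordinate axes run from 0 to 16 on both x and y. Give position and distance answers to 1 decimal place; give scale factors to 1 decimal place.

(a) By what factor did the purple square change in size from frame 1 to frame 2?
1.6×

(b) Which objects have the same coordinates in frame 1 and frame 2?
the orange cross, the purple square, the yellow hexagon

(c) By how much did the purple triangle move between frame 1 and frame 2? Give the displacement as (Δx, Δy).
(-1.9, 3.8)

The purple triangle was at (12.9, 11.1) in frame 1 and (11.0, 14.9) in frame 2.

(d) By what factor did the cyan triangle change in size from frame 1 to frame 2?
0.8×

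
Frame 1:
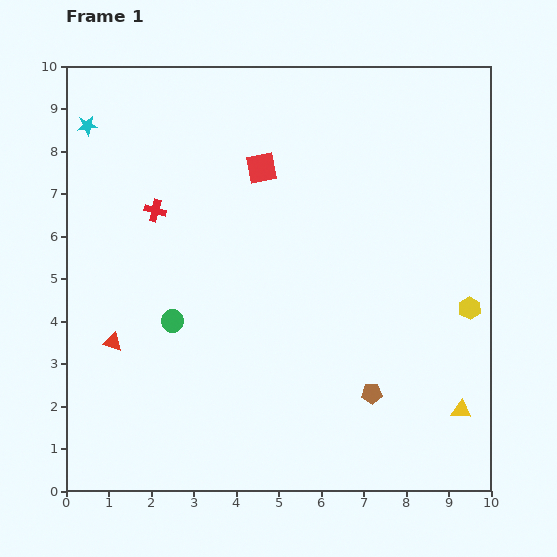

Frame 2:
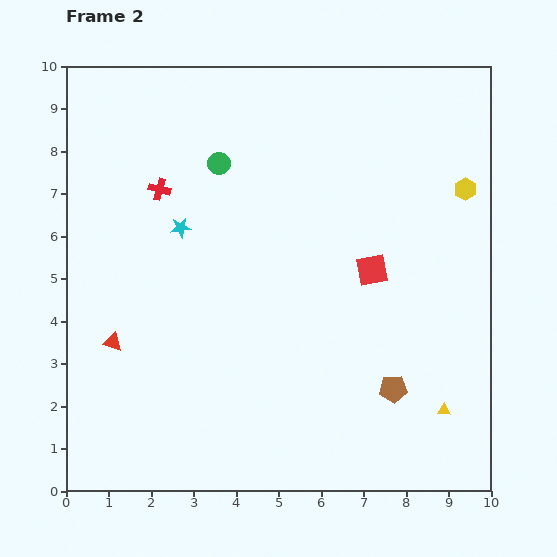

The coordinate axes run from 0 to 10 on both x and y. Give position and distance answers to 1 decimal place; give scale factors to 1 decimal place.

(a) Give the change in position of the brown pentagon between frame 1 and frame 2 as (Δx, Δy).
(0.5, 0.1)

The brown pentagon was at (7.2, 2.3) in frame 1 and (7.7, 2.4) in frame 2.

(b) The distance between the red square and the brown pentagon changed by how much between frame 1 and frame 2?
-3.1

Distance in frame 1: 5.9. Distance in frame 2: 2.8.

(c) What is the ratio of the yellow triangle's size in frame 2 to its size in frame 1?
0.6×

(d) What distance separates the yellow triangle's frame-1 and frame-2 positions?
0.4

The yellow triangle moved from (9.3, 1.9) to (8.9, 1.9), a distance of √(0.4² + 0.0²) ≈ 0.4.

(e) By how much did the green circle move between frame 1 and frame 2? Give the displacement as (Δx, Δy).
(1.1, 3.7)

The green circle was at (2.5, 4.0) in frame 1 and (3.6, 7.7) in frame 2.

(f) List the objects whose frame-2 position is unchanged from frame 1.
the red triangle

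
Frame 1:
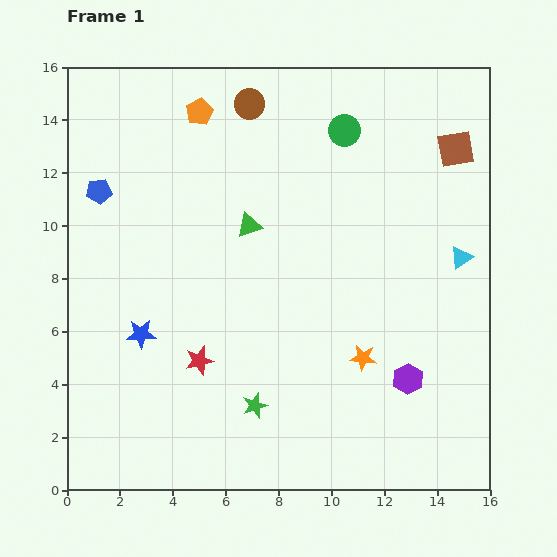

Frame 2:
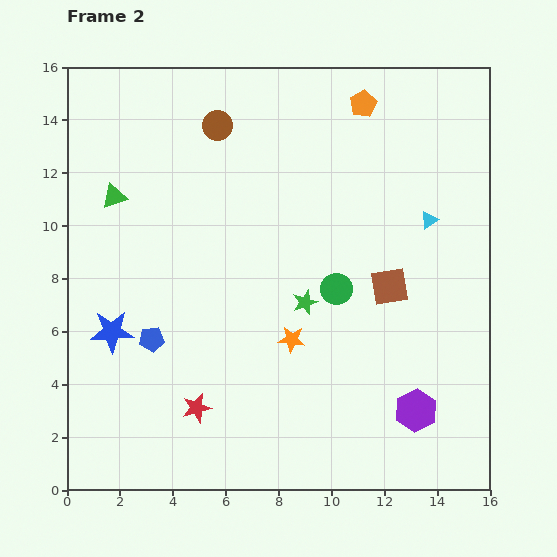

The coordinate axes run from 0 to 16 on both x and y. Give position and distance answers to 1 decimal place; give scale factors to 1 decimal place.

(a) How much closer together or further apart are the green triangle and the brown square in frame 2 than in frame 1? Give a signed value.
+2.6

Distance in frame 1: 8.3. Distance in frame 2: 10.9.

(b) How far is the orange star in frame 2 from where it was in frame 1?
2.8

The orange star moved from (11.2, 5.0) to (8.5, 5.7), a distance of √(2.7² + 0.7²) ≈ 2.8.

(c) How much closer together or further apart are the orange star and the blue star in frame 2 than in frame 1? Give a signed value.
-1.6

Distance in frame 1: 8.4. Distance in frame 2: 6.8.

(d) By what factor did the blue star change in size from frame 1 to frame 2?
1.5×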